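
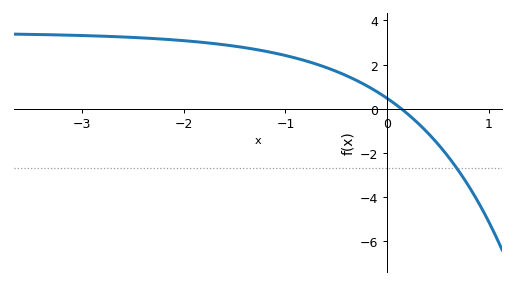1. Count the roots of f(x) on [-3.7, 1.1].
1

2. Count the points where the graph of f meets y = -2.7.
1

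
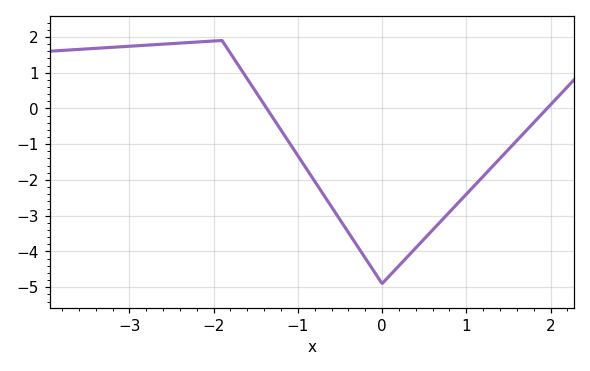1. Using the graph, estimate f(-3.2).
1.7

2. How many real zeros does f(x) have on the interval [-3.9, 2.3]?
2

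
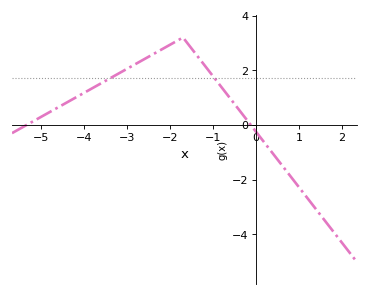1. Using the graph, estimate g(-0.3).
0.4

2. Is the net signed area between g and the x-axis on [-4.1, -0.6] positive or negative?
positive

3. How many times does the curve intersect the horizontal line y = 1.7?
2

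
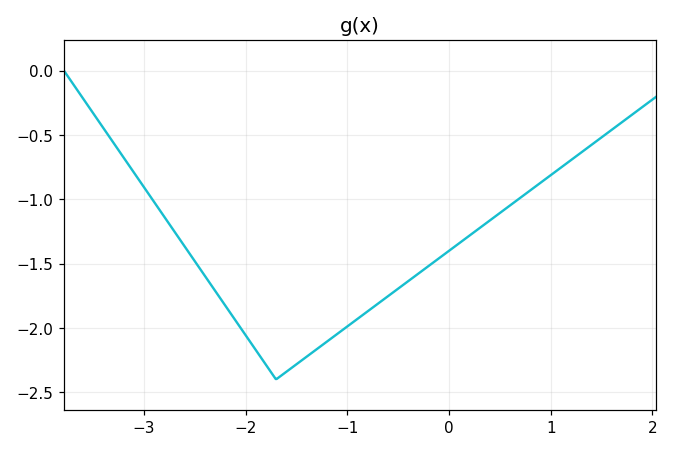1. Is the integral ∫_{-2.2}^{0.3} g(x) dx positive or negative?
negative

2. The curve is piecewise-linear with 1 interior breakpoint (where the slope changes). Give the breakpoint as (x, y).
(-1.7, -2.4)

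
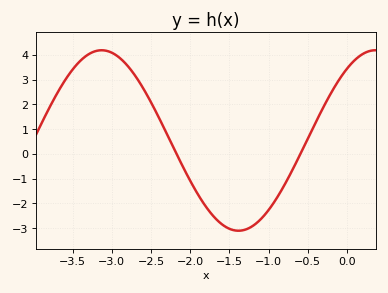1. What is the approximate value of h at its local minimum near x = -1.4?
-3.1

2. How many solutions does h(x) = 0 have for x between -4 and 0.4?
2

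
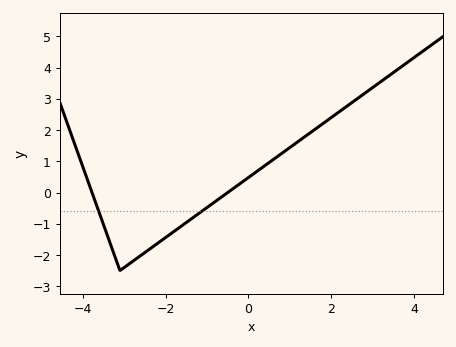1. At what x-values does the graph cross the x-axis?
-3.77, -0.499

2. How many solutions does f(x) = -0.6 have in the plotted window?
2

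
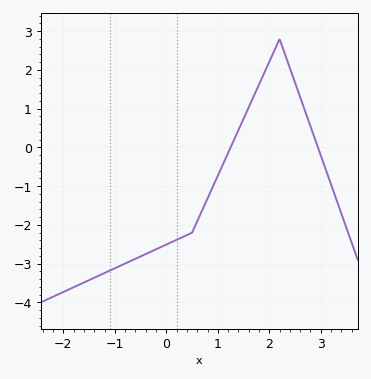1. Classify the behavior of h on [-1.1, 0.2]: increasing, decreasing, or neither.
increasing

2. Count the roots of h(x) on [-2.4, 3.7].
2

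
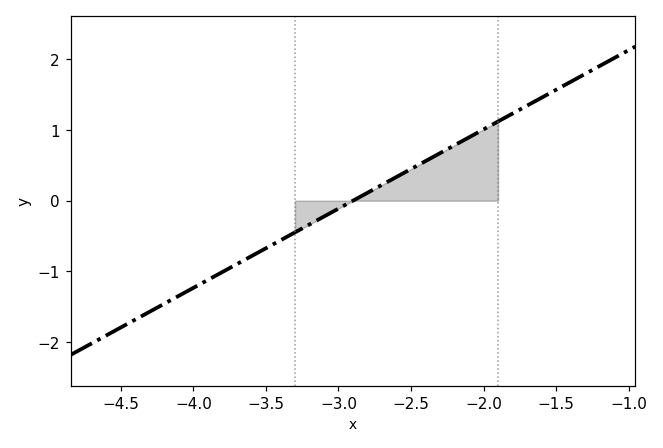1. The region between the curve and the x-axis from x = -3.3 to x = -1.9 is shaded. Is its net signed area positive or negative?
positive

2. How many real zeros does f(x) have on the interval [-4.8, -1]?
1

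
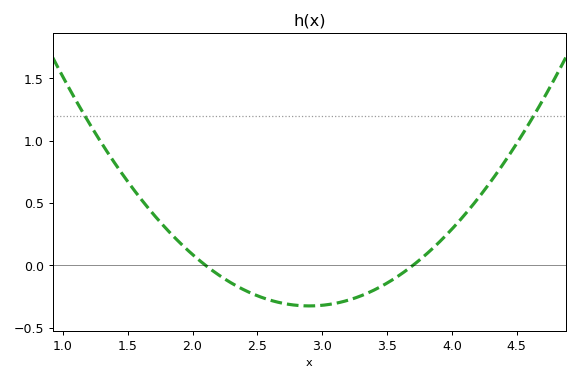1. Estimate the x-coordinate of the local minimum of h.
2.9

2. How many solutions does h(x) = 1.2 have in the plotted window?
2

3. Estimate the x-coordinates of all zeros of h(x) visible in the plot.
2.1, 3.7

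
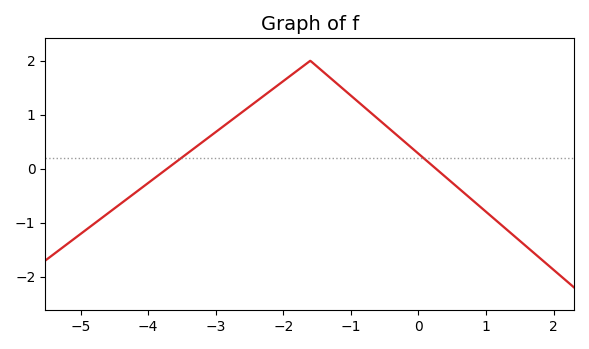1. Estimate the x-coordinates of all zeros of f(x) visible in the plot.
-3.8, 0.2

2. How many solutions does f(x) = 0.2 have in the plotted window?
2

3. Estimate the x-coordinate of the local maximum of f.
-1.6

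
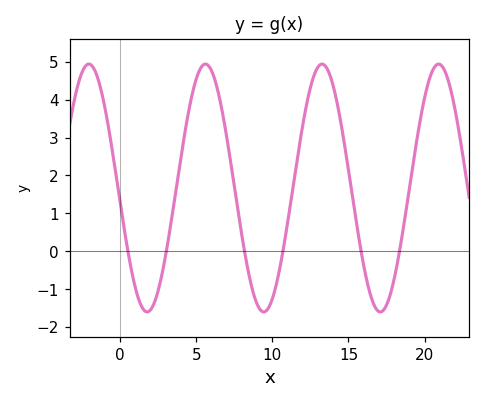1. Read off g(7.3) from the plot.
2.24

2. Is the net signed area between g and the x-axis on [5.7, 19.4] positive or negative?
positive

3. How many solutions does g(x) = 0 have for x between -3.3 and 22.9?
6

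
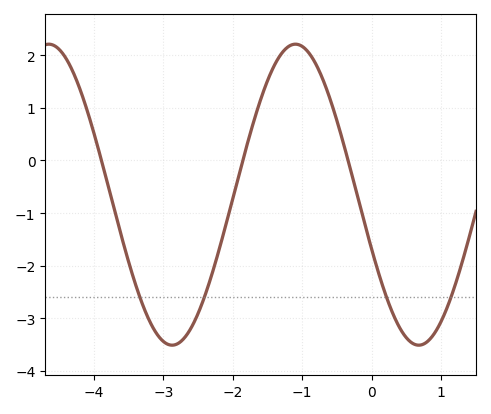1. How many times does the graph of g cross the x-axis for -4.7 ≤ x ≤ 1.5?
3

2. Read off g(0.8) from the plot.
-3.44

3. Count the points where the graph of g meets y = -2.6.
4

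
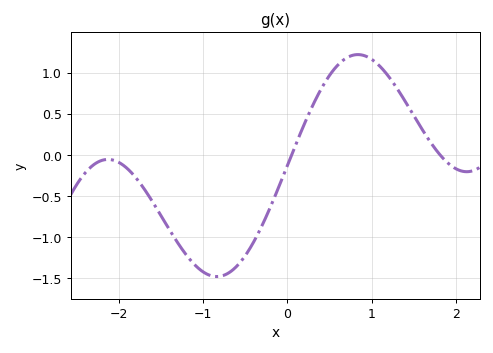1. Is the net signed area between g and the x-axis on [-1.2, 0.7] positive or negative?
negative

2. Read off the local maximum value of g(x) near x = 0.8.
1.2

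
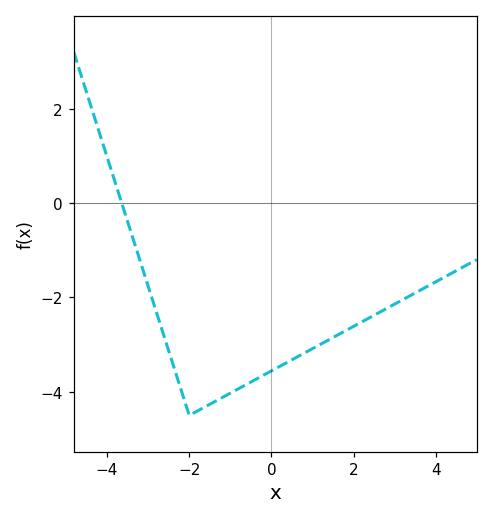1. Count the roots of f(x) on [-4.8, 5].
1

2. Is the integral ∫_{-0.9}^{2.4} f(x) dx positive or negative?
negative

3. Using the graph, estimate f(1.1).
-3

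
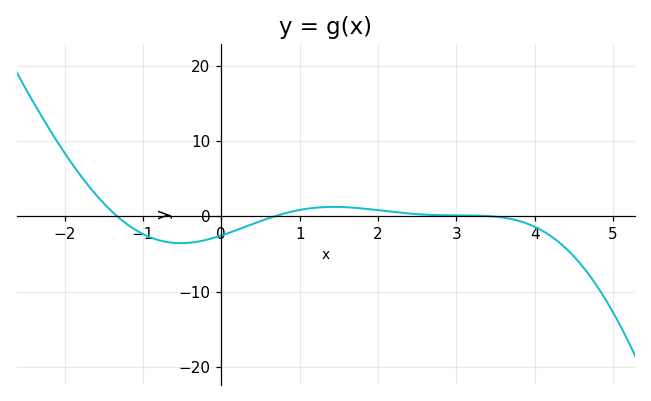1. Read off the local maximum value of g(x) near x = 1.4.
1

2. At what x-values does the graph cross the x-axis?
-1.4, 0.6, 3.4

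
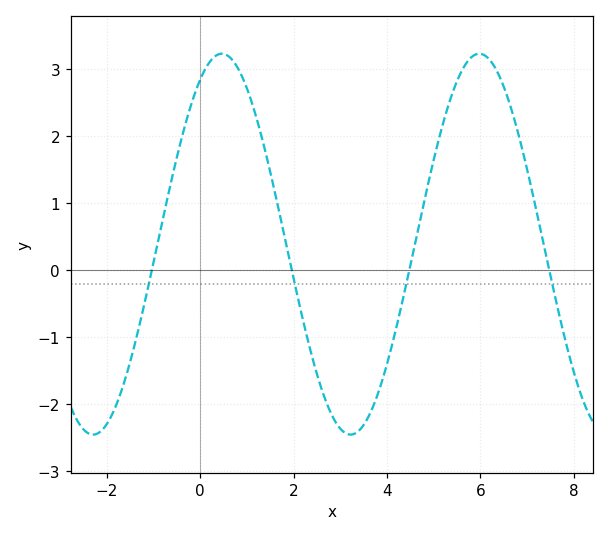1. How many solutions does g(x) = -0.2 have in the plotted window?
4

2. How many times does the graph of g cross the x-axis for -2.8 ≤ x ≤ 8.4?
4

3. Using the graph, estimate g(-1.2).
-0.523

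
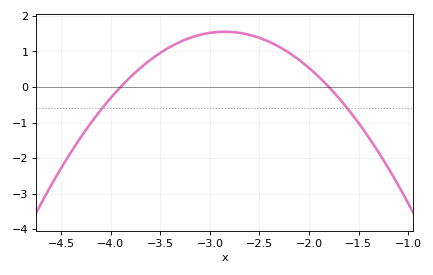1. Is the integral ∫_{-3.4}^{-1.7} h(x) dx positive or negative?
positive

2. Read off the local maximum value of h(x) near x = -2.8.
1.55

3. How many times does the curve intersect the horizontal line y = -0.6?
2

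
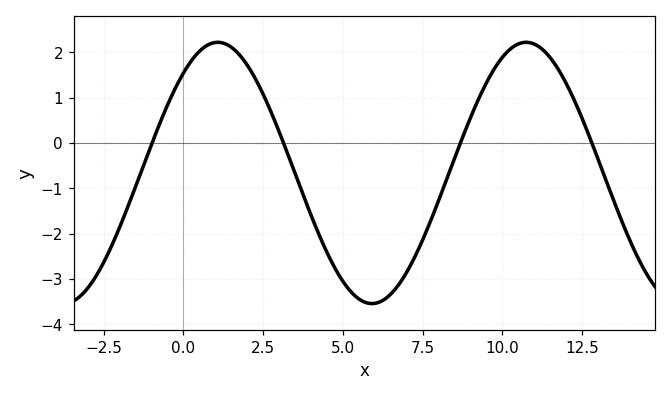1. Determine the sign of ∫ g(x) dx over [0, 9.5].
negative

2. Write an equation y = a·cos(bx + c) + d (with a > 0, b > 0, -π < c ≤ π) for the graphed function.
y = 2.88cos(0.65x - 0.7) - 0.66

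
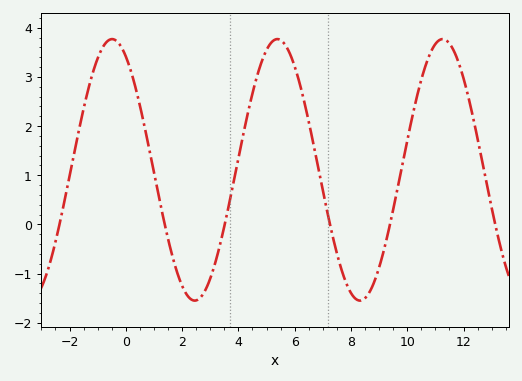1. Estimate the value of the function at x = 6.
3.21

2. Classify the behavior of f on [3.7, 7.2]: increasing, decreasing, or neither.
neither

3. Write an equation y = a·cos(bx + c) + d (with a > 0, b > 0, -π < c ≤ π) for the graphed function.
y = 2.66cos(1.07x + 0.522) + 1.11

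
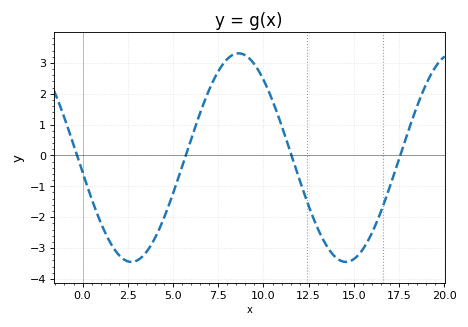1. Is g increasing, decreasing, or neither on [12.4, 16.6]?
neither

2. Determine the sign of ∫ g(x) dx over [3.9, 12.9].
positive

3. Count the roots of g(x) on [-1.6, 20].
4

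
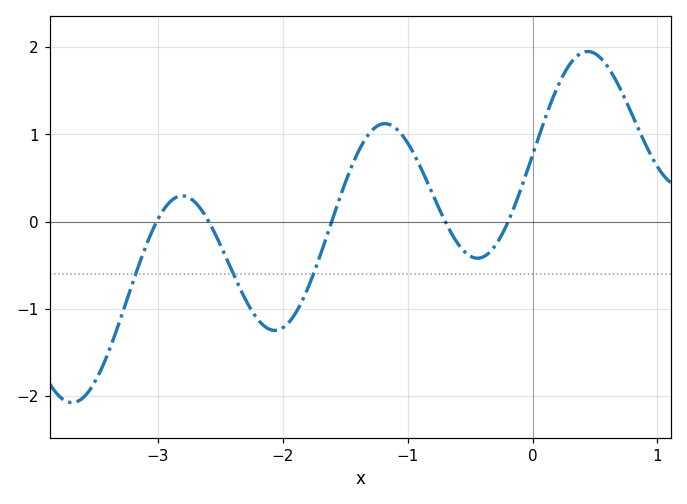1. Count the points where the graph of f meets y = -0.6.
3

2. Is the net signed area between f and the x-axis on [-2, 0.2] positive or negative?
positive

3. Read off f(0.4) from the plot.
1.9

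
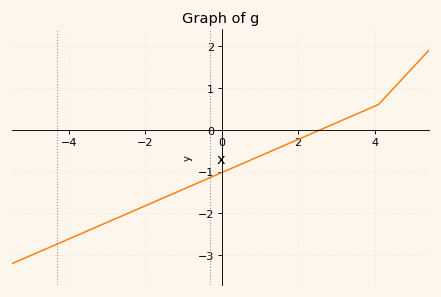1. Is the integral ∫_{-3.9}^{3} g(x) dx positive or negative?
negative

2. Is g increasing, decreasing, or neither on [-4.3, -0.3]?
increasing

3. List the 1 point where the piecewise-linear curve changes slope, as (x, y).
(4.1, 0.6)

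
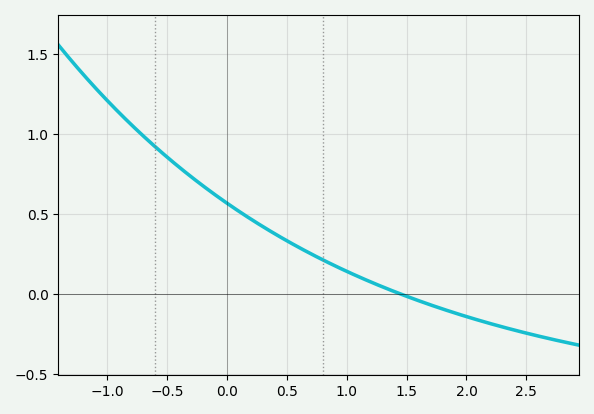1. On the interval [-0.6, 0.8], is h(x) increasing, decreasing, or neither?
decreasing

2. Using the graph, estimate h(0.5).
0.335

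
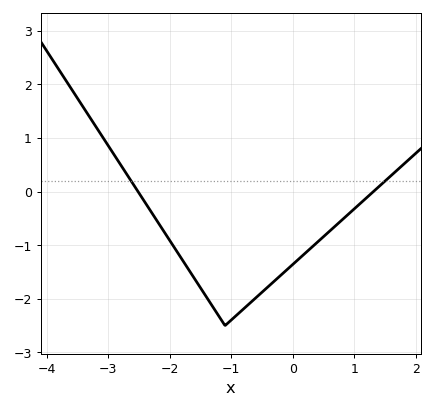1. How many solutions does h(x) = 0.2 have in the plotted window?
2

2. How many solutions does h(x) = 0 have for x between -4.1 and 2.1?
2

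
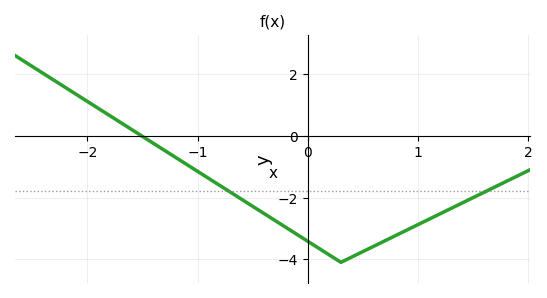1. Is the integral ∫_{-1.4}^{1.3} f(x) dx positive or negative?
negative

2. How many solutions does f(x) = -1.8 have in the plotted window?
2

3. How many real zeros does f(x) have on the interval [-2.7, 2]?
1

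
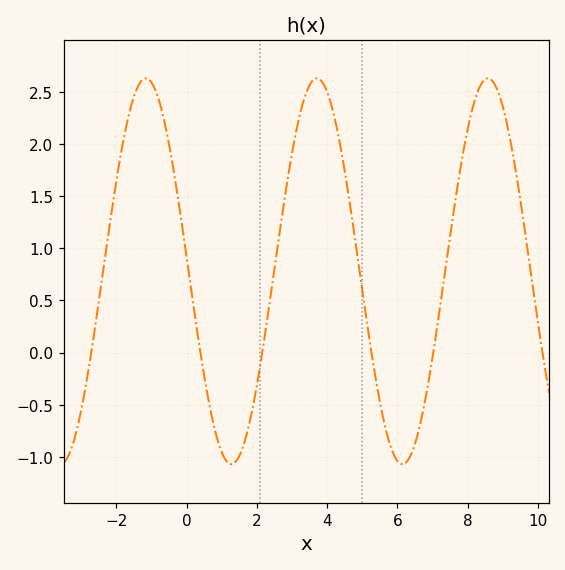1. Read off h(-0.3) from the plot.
1.6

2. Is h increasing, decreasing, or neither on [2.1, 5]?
neither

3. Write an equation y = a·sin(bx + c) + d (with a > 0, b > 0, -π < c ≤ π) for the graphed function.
y = 1.85sin(1.29x + 3.07) + 0.78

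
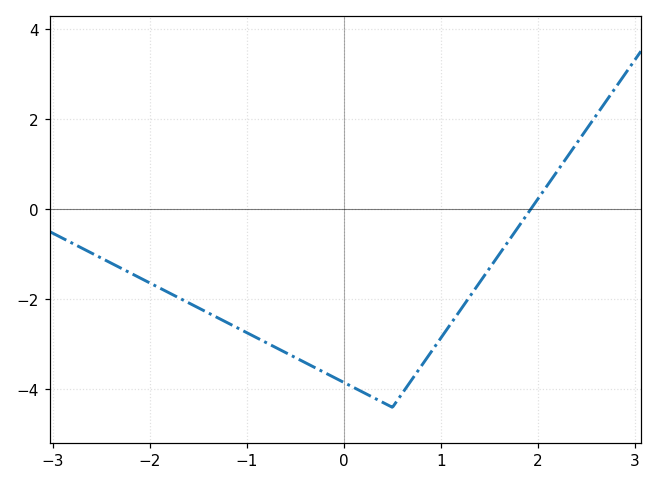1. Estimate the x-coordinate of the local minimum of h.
0.5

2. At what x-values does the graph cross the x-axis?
1.9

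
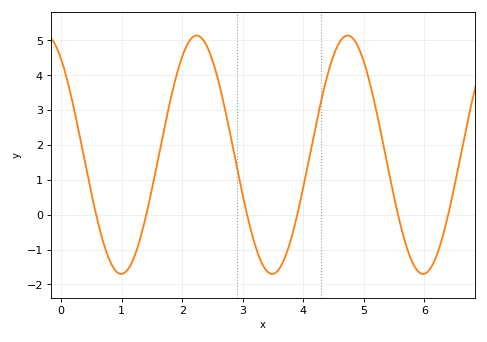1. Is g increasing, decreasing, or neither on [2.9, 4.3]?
neither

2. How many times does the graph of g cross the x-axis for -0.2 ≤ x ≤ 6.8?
6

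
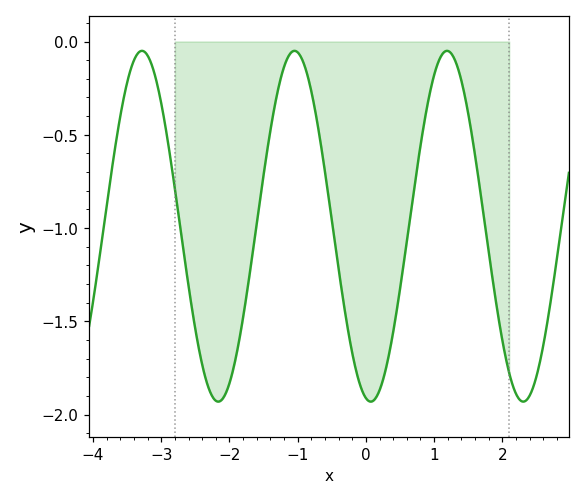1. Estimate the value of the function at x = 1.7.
-0.863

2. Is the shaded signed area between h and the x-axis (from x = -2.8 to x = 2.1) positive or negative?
negative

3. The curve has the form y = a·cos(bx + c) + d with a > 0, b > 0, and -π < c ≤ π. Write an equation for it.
y = 0.94cos(2.81x + 2.94) - 0.99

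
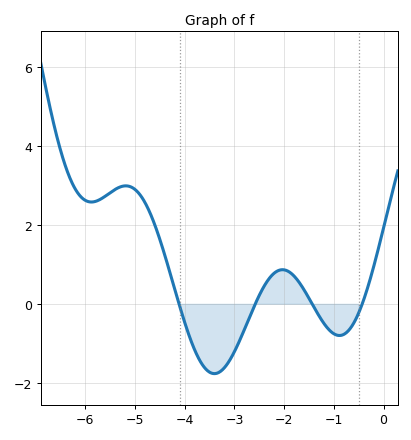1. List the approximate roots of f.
-4.1, -2.6, -1.4, -0.4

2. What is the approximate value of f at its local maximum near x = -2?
0.8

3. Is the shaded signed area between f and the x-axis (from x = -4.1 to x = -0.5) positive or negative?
negative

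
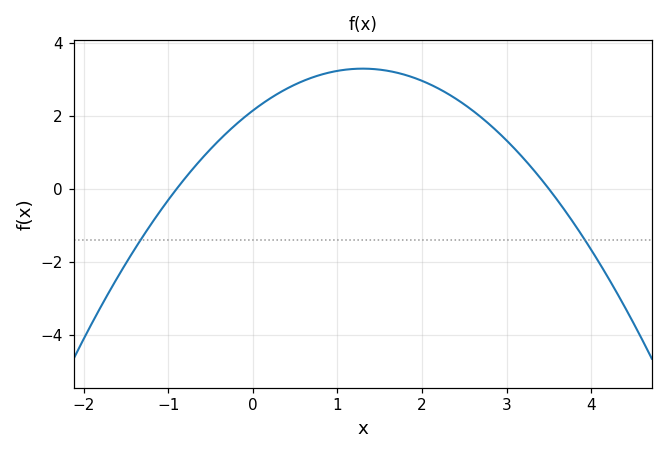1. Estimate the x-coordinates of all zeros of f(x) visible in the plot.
-0.9, 3.5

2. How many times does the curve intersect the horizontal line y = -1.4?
2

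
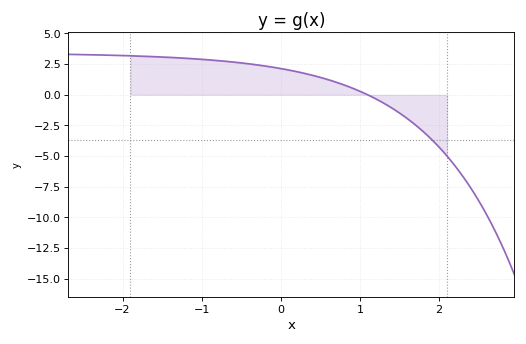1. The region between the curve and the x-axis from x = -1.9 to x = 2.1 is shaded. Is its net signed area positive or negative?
positive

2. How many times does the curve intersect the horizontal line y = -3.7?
1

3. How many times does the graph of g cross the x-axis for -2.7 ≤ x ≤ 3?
1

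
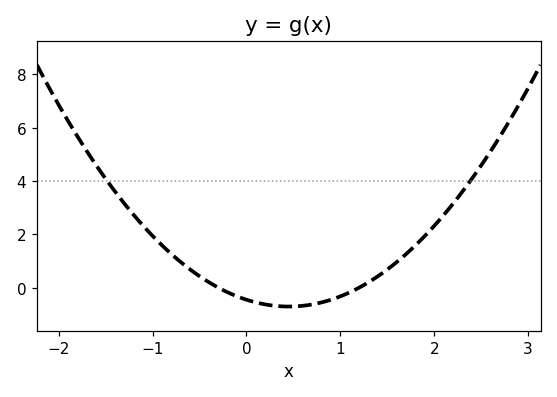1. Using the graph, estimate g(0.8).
-0.554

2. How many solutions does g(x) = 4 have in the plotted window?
2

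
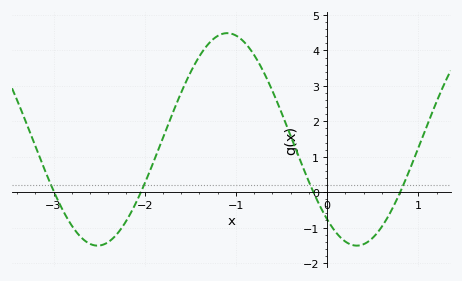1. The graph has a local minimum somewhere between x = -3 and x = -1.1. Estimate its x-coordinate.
-2.5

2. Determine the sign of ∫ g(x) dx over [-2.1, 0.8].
positive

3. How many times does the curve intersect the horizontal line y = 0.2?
4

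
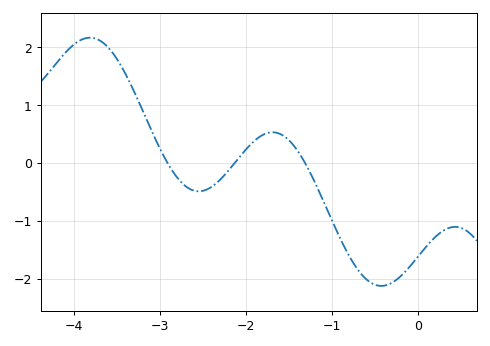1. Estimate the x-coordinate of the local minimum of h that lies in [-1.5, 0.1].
-0.4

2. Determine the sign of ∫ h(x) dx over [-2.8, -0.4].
negative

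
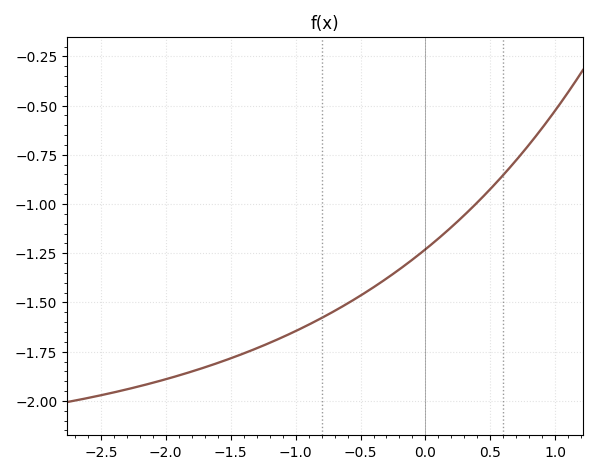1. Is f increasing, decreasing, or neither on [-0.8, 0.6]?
increasing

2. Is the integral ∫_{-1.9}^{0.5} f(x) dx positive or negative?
negative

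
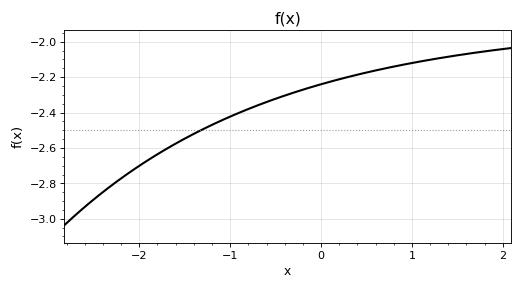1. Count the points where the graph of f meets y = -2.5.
1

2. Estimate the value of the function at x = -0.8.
-2.38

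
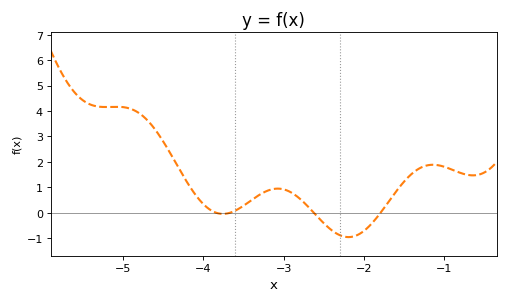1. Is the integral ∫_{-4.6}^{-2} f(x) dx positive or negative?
positive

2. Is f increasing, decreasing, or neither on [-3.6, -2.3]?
neither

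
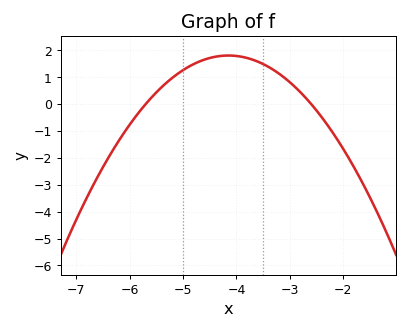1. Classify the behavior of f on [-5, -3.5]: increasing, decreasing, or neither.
neither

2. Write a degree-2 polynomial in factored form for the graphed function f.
y = -0.75(x + 5.7)(x + 2.6)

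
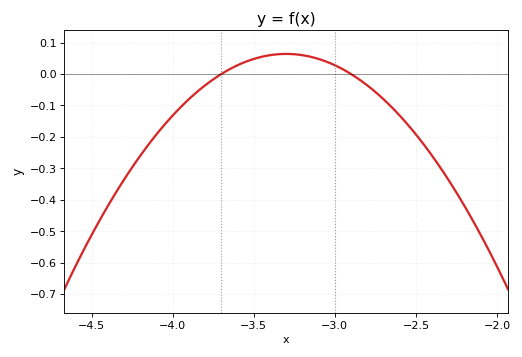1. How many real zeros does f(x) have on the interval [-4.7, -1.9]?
2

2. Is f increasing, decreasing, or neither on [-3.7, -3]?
neither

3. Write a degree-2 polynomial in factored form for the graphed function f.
y = -0.4(x + 3.7)(x + 2.9)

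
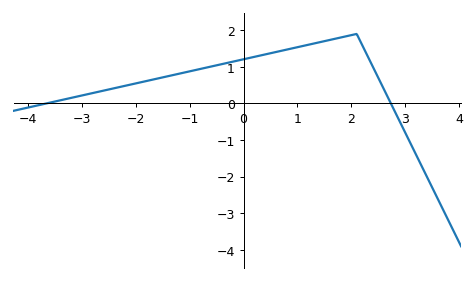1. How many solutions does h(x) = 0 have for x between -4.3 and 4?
2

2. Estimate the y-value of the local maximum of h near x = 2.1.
1.9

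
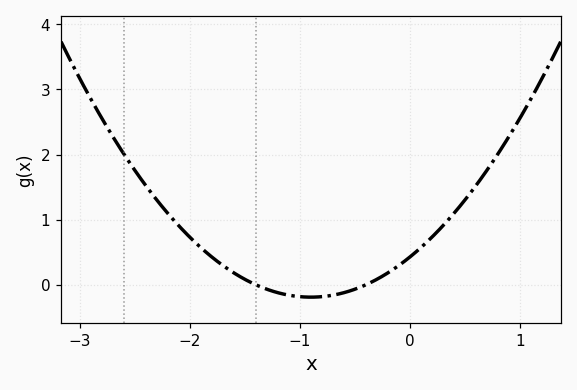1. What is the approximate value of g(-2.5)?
1.8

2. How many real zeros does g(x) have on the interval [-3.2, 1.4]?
2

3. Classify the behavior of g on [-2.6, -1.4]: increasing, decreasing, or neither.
decreasing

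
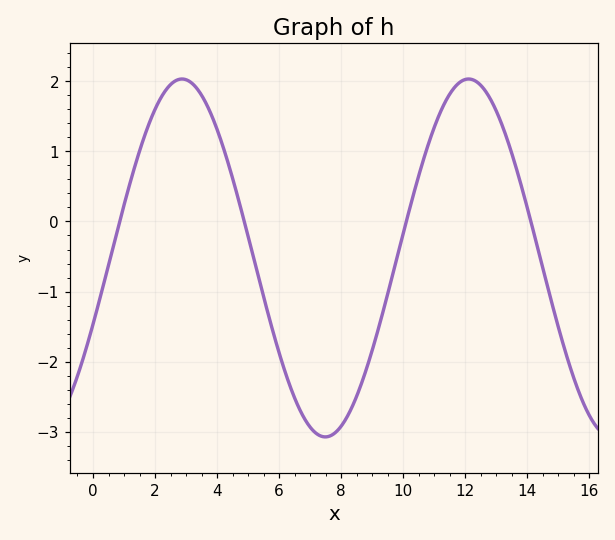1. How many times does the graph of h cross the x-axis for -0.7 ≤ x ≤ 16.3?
4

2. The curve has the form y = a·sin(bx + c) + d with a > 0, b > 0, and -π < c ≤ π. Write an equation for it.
y = 2.55sin(0.68x - 0.38) - 0.52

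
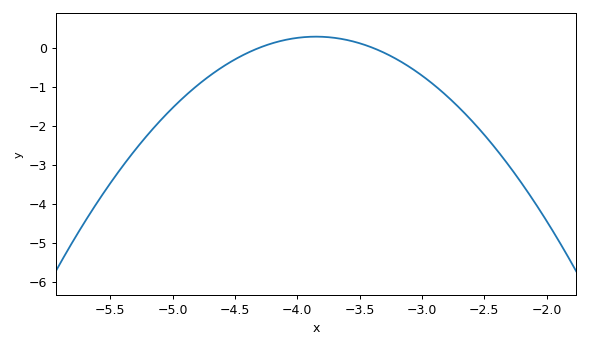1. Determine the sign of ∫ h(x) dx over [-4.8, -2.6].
negative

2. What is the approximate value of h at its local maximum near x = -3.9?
0.3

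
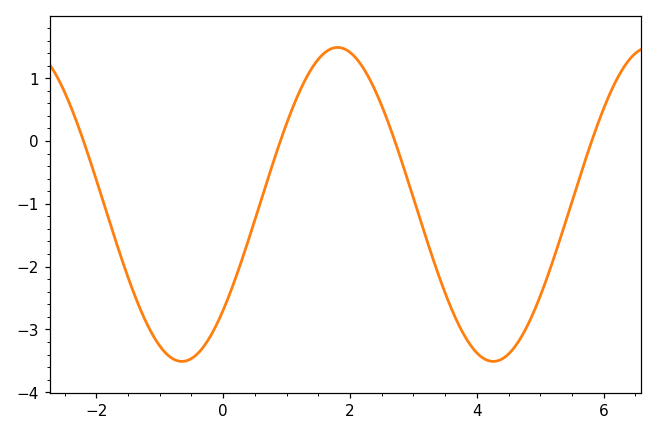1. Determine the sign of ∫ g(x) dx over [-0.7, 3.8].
negative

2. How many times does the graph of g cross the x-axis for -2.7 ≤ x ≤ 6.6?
4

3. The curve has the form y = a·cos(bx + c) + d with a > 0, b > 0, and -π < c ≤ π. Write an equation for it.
y = 2.5cos(1.3x - 2.3) - 1.01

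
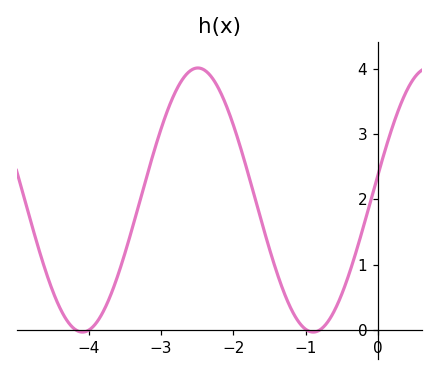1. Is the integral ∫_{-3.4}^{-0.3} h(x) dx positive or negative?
positive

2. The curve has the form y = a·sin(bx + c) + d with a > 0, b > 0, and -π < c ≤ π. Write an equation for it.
y = 2.02sin(2x + 0.19) + 1.99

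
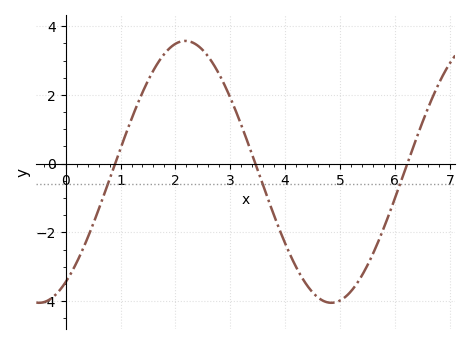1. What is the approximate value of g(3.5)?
-0.2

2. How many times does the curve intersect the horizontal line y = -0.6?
3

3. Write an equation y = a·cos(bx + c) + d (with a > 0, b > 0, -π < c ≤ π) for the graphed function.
y = 3.81cos(1.2x - 2.6) - 0.24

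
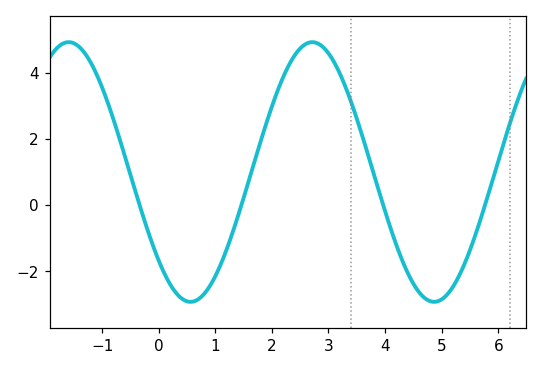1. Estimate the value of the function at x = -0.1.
-1.2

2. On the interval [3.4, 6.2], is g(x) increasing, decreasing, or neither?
neither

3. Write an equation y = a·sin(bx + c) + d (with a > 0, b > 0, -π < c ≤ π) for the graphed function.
y = 3.92sin(1.5x - 2.4) + 1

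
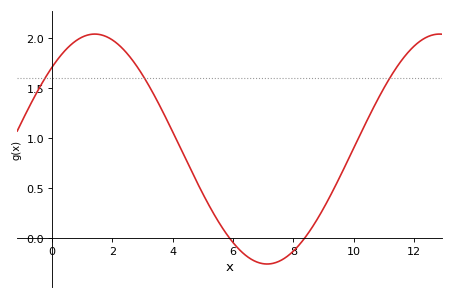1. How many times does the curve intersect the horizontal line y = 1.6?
3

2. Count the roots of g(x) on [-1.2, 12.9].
2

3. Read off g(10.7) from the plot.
1.33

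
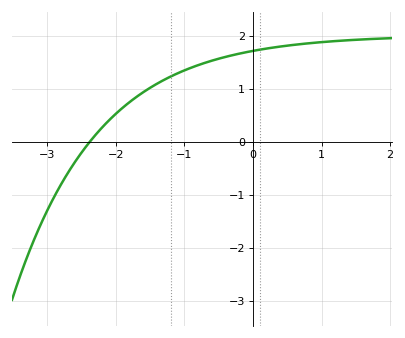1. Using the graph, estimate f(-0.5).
1.57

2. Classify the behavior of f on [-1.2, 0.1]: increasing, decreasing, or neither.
increasing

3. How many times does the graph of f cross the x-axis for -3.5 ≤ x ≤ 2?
1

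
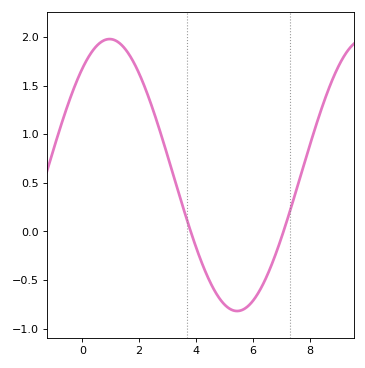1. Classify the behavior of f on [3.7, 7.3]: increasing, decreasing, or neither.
neither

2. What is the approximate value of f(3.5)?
0.291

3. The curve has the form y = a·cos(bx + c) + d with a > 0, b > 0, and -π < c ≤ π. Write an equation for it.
y = 1.4cos(0.7x - 0.672) + 0.58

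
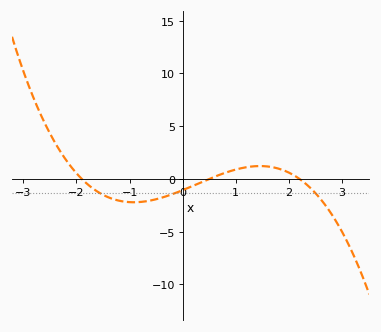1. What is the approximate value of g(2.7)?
-2.58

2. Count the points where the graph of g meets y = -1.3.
3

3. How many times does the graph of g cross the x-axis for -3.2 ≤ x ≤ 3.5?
3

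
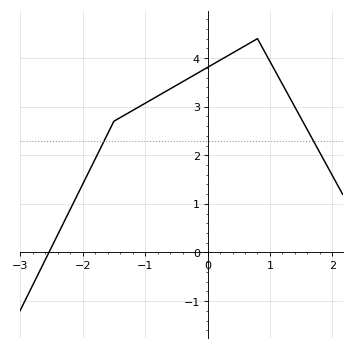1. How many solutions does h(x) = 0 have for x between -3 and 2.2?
1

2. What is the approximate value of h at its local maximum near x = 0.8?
4.4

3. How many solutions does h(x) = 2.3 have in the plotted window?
2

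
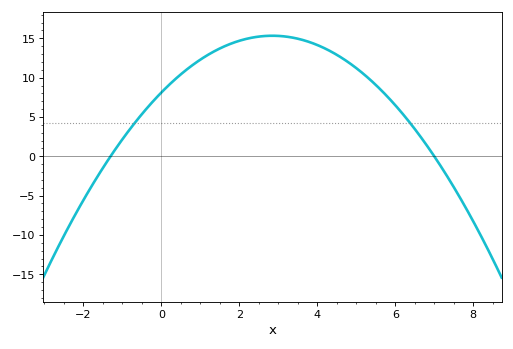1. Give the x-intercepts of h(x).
-1.3, 7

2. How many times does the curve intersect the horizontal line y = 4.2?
2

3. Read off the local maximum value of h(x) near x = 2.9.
15.3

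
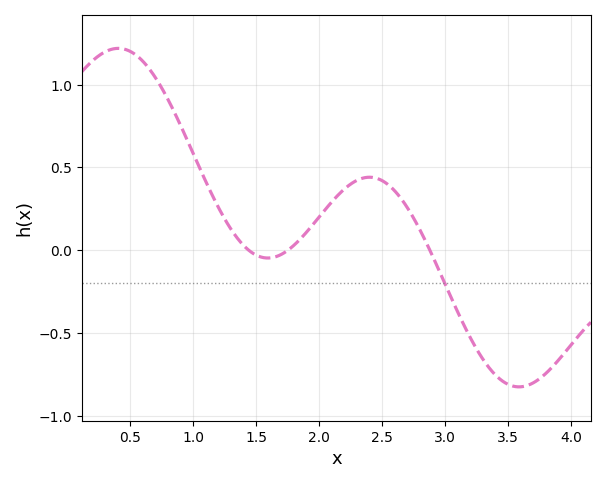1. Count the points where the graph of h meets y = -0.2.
1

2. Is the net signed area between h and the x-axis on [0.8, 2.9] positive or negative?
positive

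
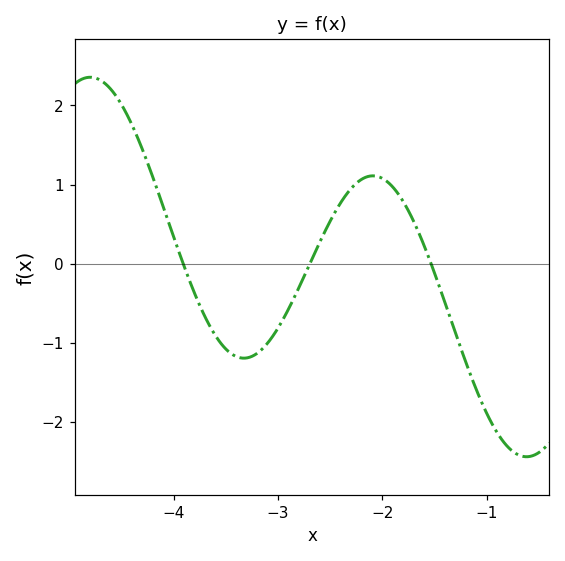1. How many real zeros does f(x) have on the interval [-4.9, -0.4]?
3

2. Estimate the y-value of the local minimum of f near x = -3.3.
-1.2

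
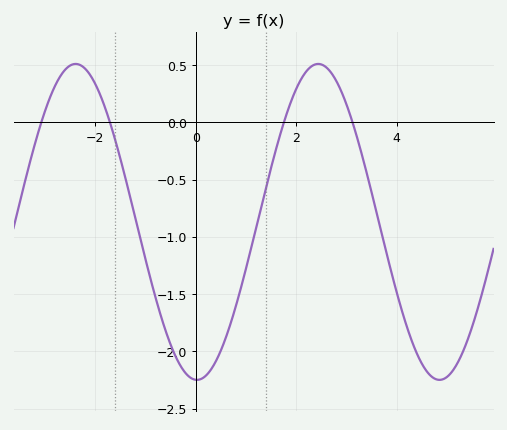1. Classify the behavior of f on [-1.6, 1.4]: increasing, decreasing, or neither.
neither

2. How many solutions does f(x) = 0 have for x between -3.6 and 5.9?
4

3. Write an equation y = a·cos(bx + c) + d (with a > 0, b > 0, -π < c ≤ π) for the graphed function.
y = 1.38cos(1.3x + 3.11) - 0.87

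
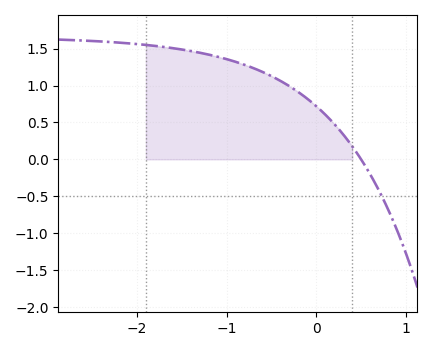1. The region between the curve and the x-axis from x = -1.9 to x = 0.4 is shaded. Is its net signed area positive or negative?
positive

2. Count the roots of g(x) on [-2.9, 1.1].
1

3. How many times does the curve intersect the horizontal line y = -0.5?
1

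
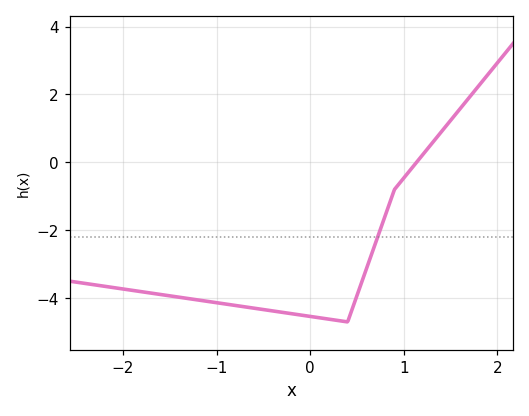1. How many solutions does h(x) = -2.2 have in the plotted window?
1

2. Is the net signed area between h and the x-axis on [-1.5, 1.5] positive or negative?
negative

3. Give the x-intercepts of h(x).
1.14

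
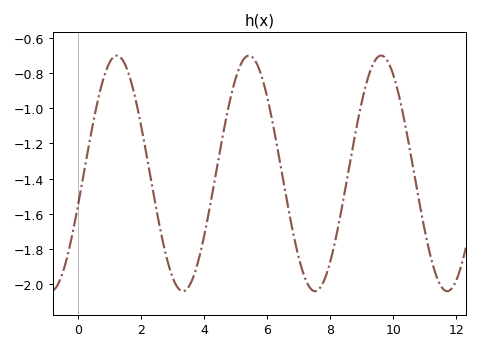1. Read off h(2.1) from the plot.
-1.18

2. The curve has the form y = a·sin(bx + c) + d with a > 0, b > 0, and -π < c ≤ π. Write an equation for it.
y = 0.67sin(1.5x - 0.292) - 1.37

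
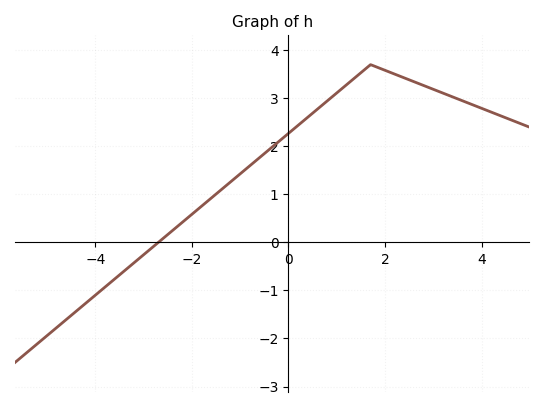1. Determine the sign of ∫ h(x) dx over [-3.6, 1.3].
positive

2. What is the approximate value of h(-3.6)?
-0.8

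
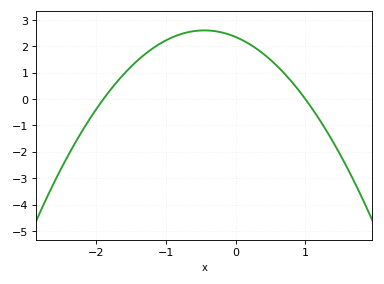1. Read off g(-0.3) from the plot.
2.6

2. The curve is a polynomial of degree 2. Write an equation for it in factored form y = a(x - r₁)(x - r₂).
y = -1.24(x + 1.9)(x - 1)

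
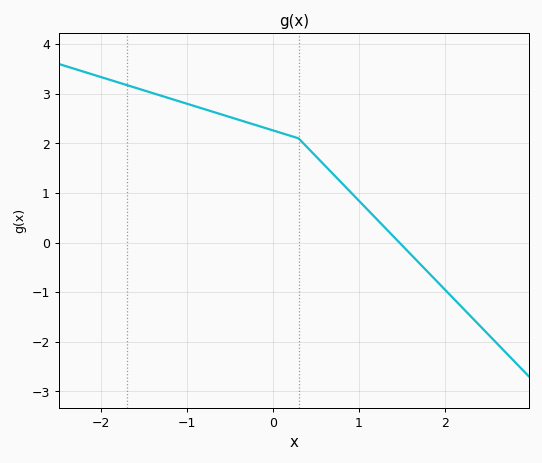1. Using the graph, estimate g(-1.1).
2.85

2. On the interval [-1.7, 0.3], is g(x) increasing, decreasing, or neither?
decreasing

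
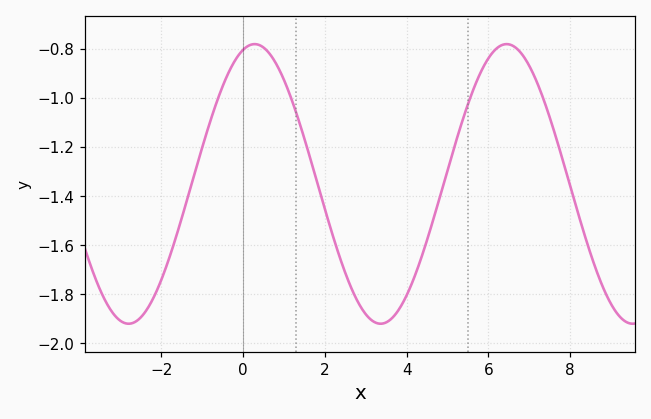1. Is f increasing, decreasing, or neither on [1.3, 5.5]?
neither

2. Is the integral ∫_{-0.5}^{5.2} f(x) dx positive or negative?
negative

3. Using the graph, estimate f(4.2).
-1.72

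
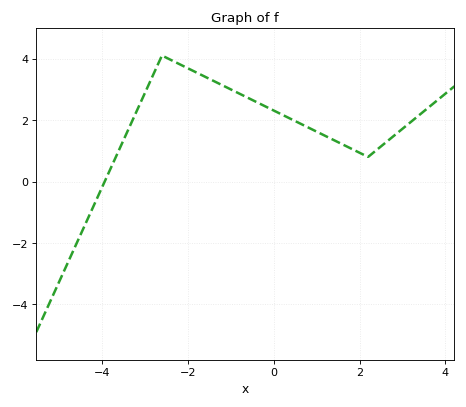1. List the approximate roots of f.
-3.93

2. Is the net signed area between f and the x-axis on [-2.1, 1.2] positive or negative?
positive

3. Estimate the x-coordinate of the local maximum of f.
-2.6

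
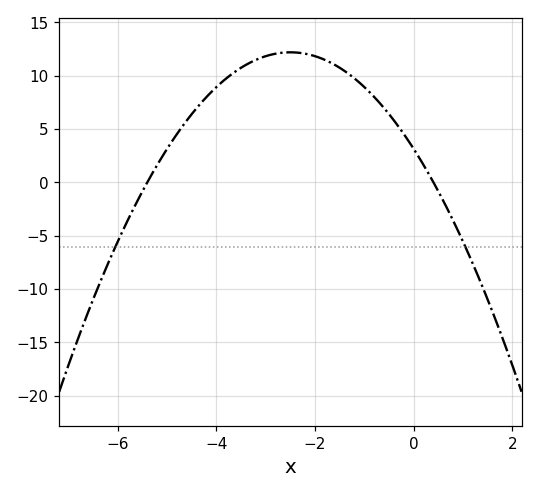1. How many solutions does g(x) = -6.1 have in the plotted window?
2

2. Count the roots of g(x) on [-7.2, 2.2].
2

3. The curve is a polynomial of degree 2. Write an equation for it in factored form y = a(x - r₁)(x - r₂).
y = -1.45(x + 5.4)(x - 0.4)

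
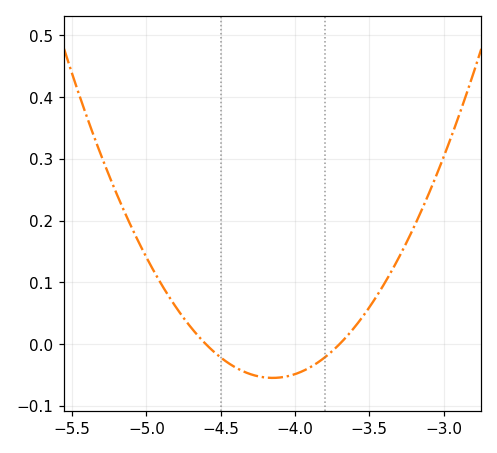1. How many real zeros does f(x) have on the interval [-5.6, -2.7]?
2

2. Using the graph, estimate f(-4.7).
0.03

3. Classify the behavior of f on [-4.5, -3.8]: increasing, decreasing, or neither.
neither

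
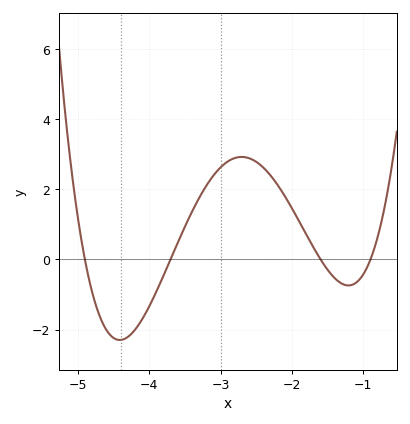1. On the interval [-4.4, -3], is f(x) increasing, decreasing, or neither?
increasing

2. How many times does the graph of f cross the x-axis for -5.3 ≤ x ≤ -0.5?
4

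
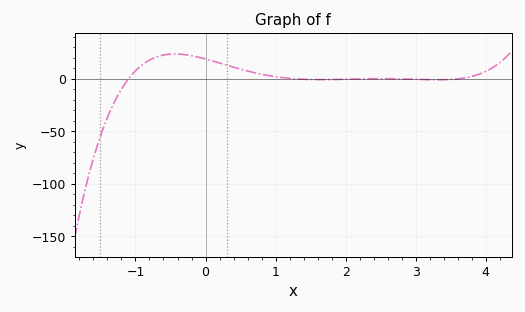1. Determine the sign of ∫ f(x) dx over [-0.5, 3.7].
positive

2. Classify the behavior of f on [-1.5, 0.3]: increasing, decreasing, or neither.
neither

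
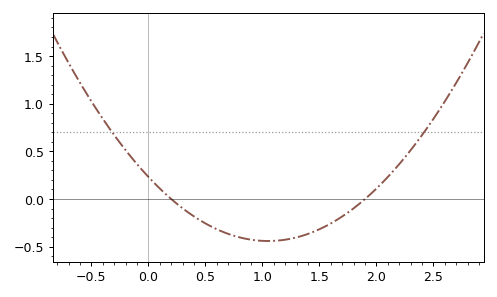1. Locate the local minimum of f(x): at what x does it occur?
1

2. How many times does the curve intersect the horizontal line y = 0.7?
2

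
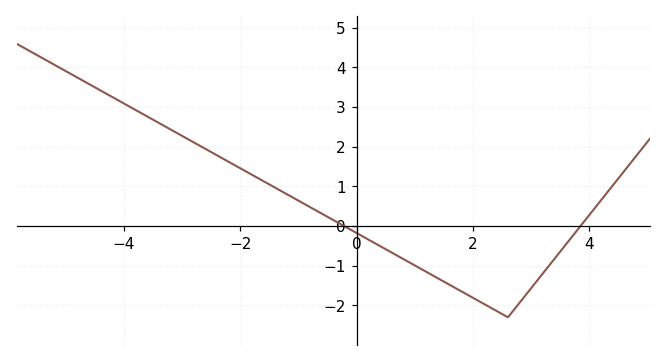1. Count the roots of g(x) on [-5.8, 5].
2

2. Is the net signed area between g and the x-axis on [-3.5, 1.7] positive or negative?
positive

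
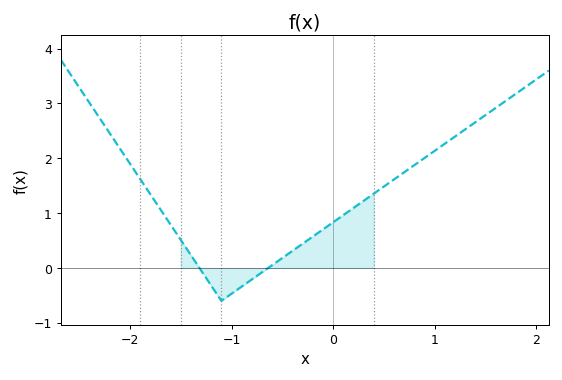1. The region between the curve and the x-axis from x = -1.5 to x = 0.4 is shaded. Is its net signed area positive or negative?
positive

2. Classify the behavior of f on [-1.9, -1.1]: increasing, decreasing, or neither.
decreasing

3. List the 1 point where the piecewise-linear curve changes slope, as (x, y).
(-1.1, -0.6)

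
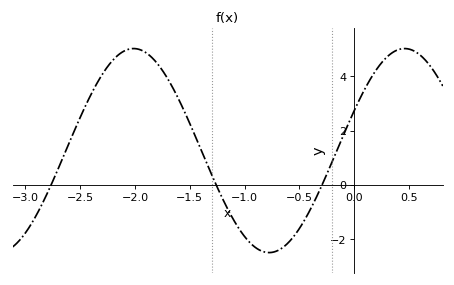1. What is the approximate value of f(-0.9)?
-2.31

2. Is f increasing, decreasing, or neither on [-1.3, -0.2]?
neither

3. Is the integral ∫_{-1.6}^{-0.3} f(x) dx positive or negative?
negative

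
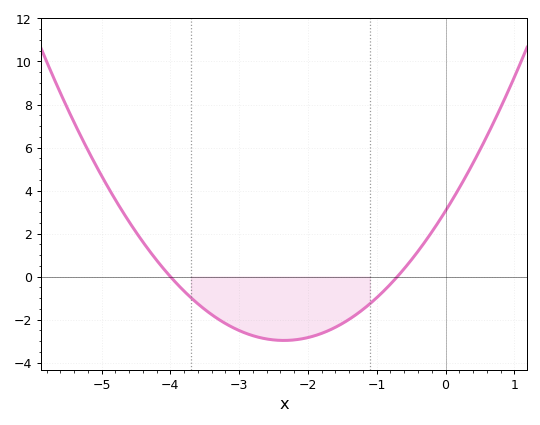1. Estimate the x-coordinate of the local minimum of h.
-2.4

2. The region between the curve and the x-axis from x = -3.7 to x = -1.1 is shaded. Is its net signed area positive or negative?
negative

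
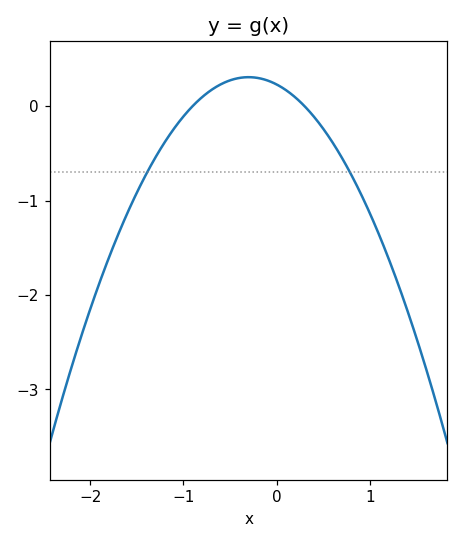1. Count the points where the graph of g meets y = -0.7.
2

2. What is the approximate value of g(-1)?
-0.11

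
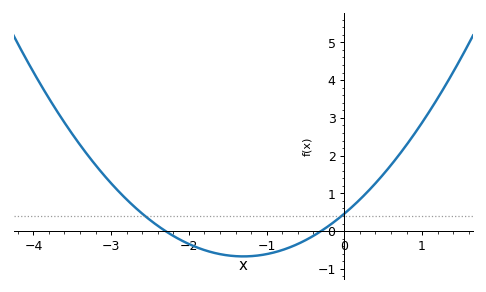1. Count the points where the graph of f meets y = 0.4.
2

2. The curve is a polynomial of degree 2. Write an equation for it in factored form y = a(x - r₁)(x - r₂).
y = 0.67(x + 2.3)(x + 0.3)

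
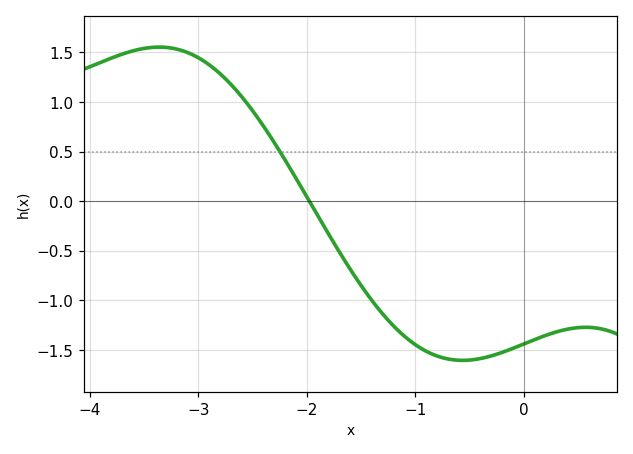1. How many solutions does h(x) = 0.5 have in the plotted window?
1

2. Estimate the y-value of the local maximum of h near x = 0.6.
-1.25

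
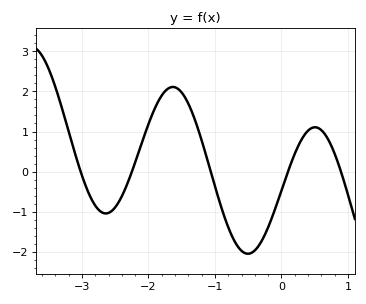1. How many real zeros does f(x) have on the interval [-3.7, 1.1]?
5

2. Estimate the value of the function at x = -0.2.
-1.4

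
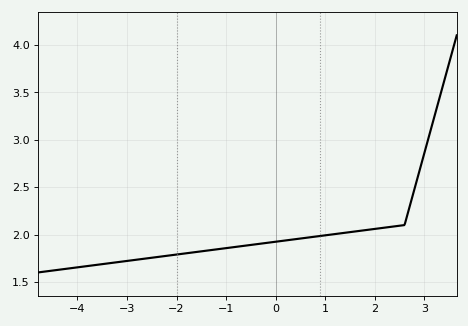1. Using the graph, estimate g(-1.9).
1.8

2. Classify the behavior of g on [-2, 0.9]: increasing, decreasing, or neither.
increasing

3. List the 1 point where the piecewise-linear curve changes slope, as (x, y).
(2.6, 2.1)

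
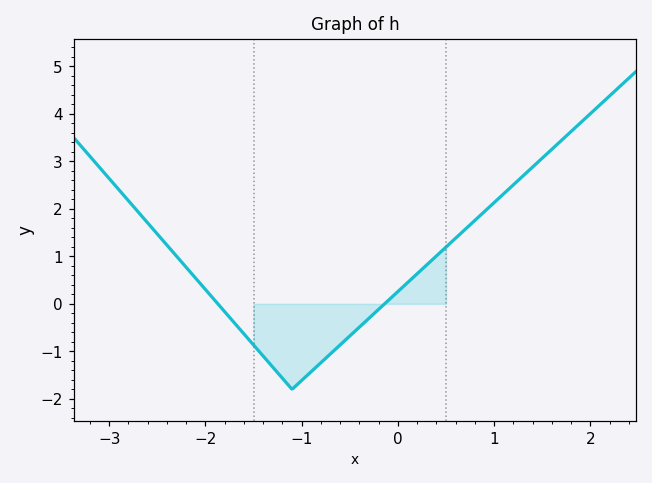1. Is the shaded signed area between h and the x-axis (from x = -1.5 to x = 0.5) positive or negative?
negative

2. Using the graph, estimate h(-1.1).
-1.8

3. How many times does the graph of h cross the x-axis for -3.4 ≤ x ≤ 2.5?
2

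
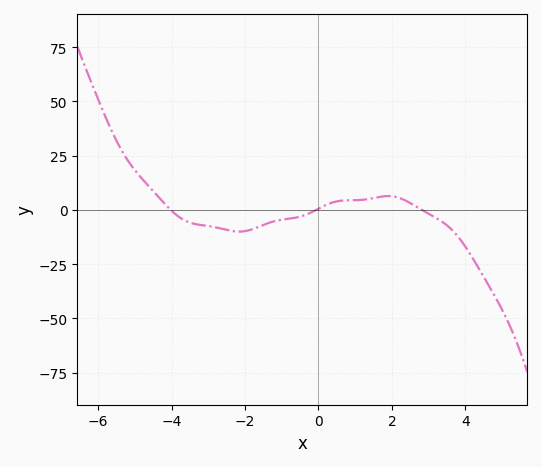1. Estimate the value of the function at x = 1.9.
6.38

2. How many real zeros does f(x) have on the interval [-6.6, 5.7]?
3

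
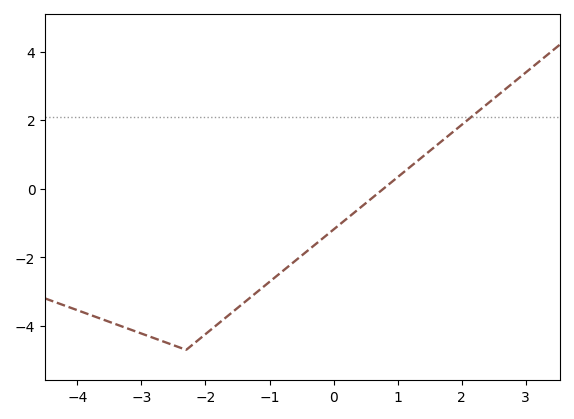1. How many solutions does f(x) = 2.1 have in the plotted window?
1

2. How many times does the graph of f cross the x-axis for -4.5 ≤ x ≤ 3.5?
1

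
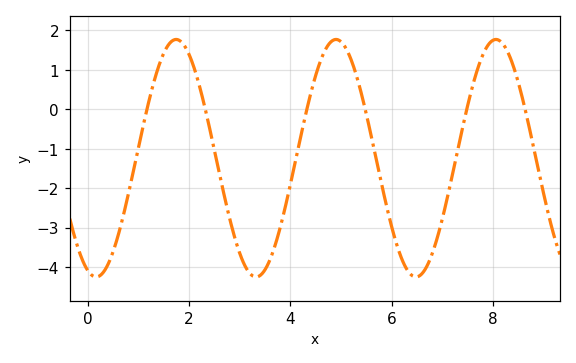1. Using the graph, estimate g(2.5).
-1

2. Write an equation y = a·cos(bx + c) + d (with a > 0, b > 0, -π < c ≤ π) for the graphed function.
y = 3.01cos(2x + 2.8) - 1.24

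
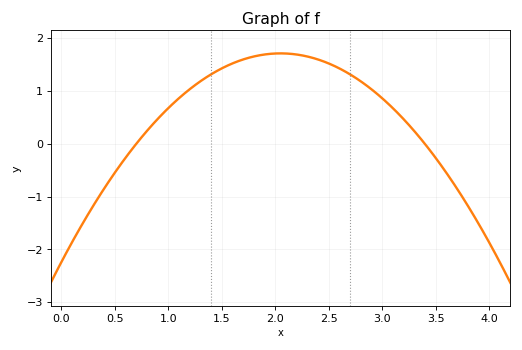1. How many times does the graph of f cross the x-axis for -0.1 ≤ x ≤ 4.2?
2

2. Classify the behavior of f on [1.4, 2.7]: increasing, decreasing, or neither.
neither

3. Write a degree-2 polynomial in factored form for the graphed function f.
y = -0.94(x - 0.7)(x - 3.4)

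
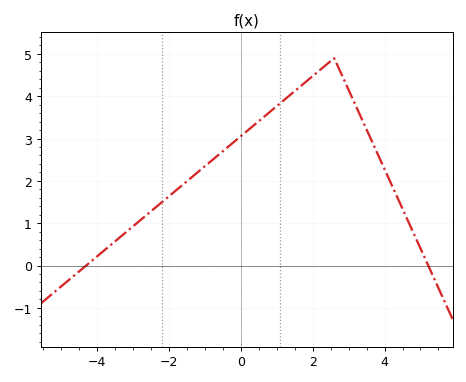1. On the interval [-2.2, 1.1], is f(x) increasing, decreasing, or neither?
increasing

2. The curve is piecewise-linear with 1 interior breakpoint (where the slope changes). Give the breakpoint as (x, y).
(2.6, 4.9)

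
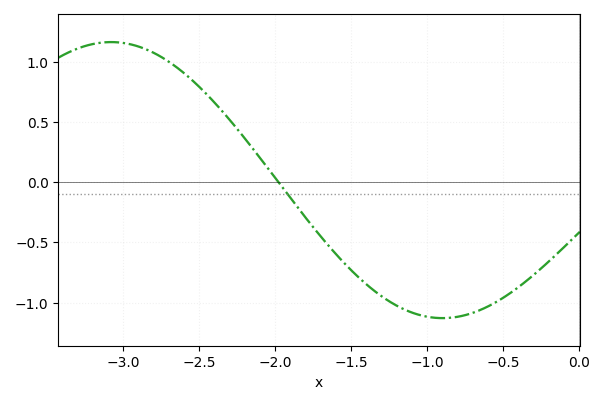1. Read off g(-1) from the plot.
-1.12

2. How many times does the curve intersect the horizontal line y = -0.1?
1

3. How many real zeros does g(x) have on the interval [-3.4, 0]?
1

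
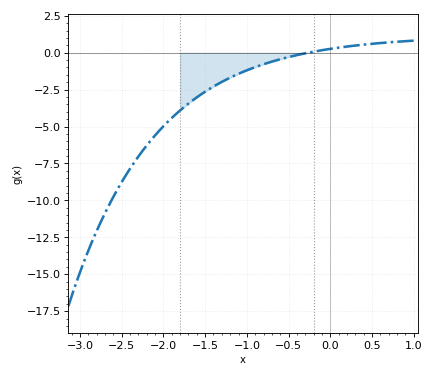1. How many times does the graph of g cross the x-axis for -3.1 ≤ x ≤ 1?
1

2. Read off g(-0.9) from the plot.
-0.975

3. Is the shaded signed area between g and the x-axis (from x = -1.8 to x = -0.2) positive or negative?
negative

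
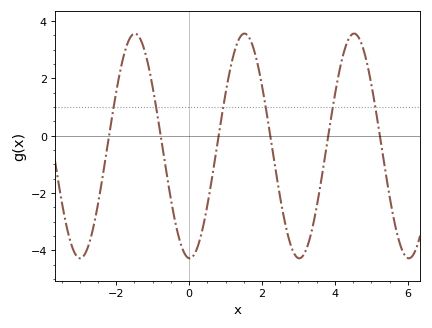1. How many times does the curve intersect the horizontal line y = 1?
6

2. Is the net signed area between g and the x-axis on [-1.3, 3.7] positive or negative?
negative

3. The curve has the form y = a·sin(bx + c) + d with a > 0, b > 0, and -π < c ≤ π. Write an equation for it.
y = 3.92sin(2.09x - 1.6) - 0.36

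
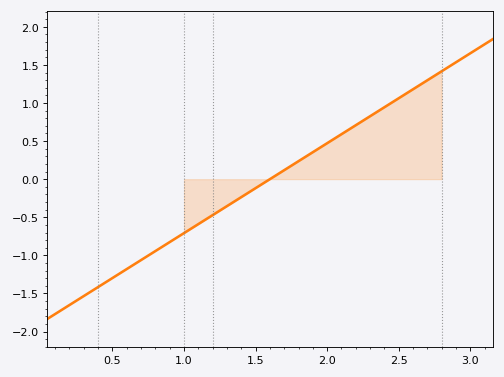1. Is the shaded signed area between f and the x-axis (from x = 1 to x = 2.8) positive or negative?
positive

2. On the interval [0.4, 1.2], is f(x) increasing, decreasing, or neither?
increasing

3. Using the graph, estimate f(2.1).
0.6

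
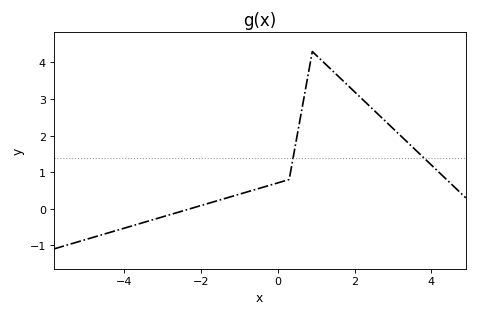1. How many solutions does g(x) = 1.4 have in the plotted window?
2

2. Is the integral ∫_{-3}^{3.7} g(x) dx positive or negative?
positive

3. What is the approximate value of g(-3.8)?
-0.471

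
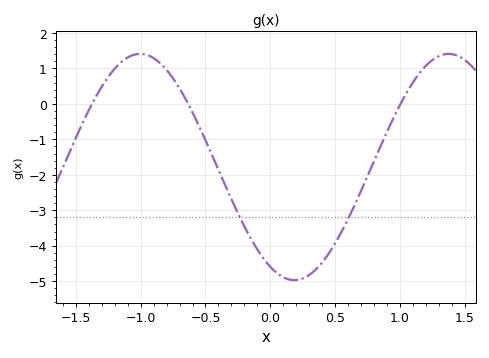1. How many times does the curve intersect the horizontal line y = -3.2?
2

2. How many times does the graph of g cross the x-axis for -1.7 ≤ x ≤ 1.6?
3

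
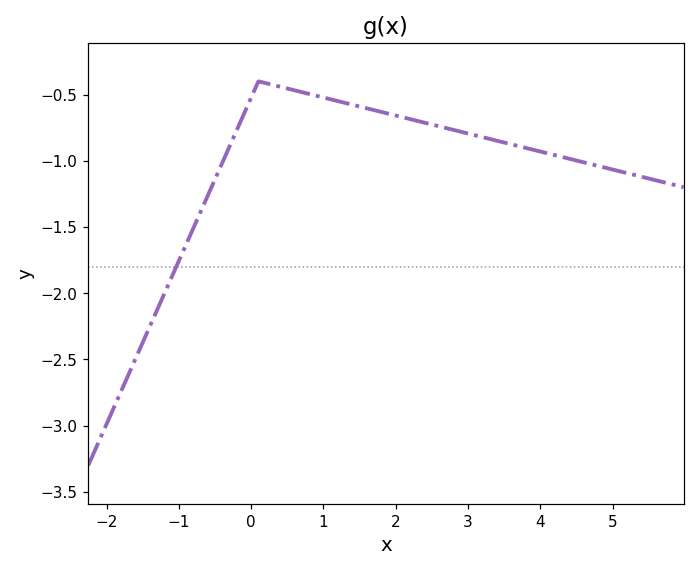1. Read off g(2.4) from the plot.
-0.713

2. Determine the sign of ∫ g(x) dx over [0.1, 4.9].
negative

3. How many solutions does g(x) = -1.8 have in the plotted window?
1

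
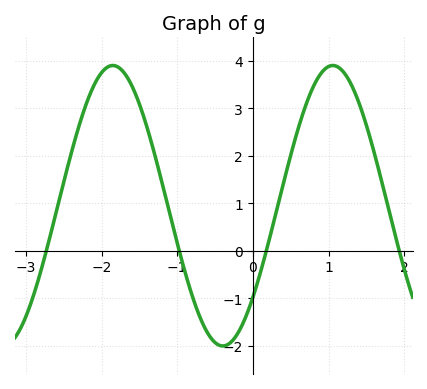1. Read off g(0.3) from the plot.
0.8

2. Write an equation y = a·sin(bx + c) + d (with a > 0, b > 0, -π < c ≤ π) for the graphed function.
y = 2.95sin(2.2x - 0.71) + 0.95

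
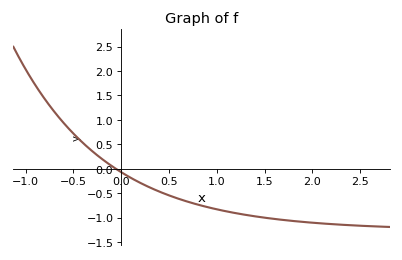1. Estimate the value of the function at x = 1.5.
-1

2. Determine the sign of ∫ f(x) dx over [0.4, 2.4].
negative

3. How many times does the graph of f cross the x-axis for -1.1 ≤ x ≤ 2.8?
1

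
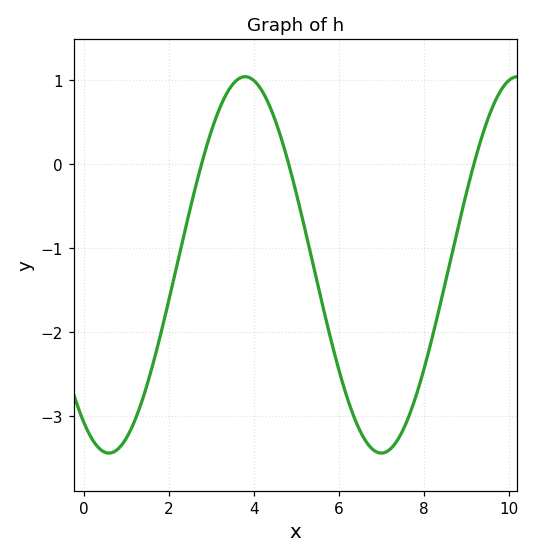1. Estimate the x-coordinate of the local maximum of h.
3.8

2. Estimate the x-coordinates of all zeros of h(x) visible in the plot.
2.77, 4.82, 9.18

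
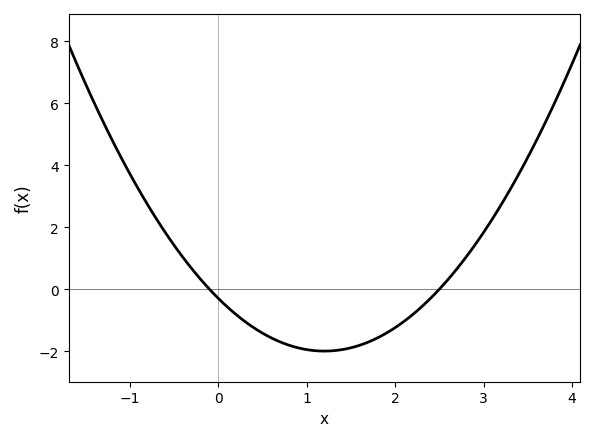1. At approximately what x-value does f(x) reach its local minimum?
1.2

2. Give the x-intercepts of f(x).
-0.1, 2.5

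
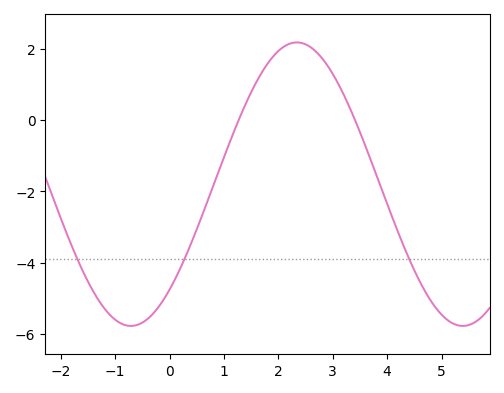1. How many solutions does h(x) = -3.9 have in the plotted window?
3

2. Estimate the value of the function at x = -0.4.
-5.58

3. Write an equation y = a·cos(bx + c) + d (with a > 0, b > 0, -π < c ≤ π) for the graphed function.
y = 3.98cos(1.03x - 2.41) - 1.8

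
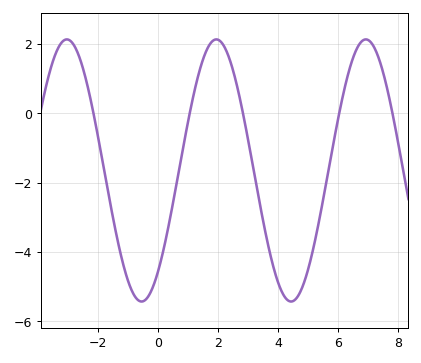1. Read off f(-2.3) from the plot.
0.6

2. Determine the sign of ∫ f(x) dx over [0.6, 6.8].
negative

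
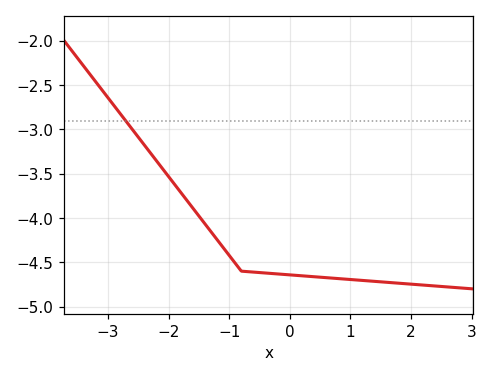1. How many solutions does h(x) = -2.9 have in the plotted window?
1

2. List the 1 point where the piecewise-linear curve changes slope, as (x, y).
(-0.8, -4.6)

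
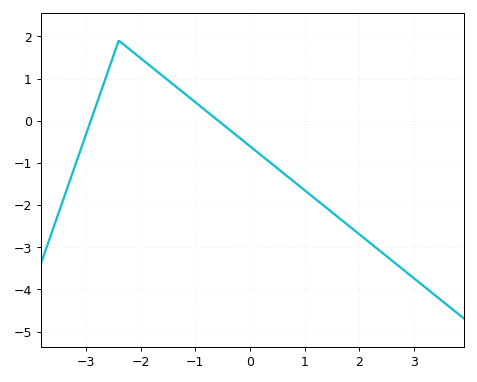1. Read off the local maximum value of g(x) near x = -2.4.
1.9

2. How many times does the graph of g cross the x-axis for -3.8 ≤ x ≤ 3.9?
2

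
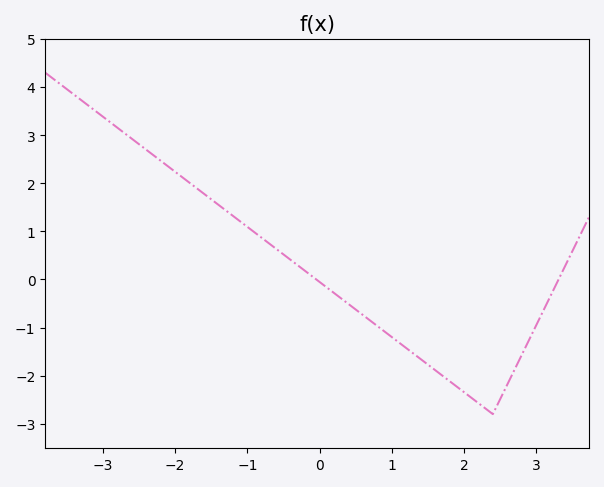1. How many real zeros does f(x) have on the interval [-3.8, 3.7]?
2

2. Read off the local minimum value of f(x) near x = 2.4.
-2.8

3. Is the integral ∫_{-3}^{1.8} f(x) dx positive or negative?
positive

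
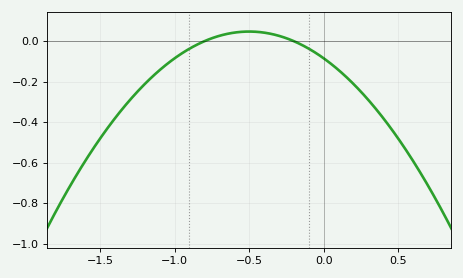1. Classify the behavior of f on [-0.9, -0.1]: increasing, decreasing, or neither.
neither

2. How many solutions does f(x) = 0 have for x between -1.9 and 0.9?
2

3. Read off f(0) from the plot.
-0.085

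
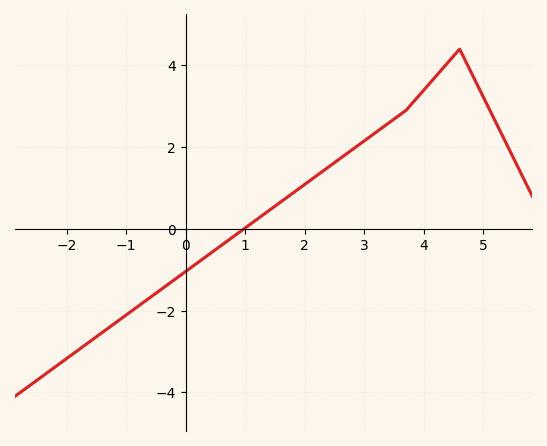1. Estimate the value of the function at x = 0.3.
-0.725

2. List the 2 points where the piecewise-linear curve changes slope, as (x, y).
(3.7, 2.9); (4.6, 4.4)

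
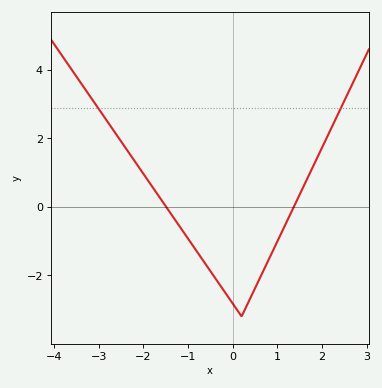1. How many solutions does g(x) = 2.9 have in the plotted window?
2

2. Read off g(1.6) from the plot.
0.6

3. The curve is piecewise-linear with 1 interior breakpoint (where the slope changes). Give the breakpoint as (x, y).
(0.2, -3.2)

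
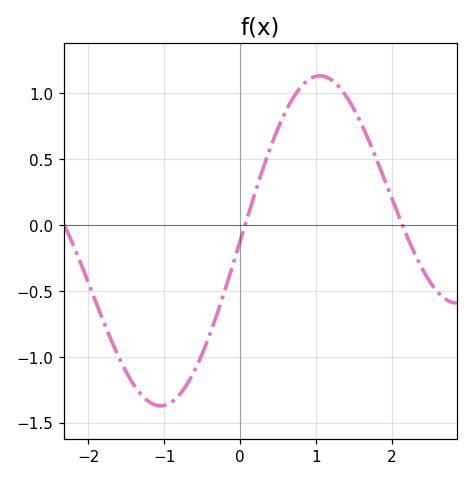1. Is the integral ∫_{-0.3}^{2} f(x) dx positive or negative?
positive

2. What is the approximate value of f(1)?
1.13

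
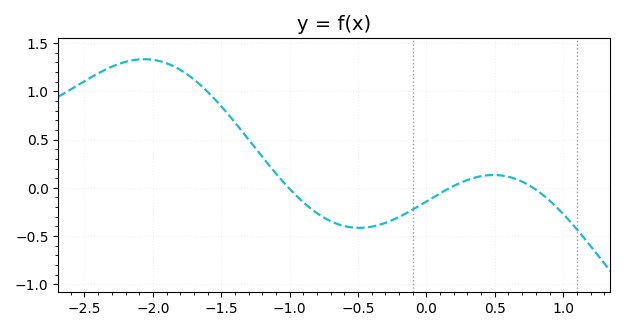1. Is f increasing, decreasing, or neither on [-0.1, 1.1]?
neither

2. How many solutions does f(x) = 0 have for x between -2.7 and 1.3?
3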